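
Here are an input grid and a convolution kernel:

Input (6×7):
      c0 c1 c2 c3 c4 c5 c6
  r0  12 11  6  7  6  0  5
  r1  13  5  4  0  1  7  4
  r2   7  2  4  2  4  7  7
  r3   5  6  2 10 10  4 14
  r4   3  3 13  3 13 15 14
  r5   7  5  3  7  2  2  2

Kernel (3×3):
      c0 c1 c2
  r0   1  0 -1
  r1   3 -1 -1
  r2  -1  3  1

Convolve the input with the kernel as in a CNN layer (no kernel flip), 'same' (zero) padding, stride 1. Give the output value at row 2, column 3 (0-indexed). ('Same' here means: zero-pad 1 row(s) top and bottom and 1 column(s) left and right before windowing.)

47

The receptive field on the zero-padded input at this output position is [4 0 1 / 4 2 4 / 2 10 10]. Elementwise product with the kernel and sum: 4·1 + 1·-1 + 4·3 + 2·-1 + 4·-1 + 2·-1 + 10·3 + 10·1.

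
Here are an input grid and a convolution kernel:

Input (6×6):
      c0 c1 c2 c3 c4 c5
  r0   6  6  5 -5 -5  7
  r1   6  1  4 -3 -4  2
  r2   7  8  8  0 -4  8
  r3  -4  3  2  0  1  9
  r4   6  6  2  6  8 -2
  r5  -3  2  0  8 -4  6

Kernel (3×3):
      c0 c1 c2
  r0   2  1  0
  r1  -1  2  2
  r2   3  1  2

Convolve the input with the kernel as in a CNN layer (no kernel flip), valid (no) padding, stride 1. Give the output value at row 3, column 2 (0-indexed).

30

The receptive field on the input at this output position is [2 0 1 / 2 6 8 / 0 8 -4]. Elementwise product with the kernel and sum: 2·2 + 0·1 + 2·-1 + 6·2 + 8·2 + 0·3 + 8·1 + -4·2.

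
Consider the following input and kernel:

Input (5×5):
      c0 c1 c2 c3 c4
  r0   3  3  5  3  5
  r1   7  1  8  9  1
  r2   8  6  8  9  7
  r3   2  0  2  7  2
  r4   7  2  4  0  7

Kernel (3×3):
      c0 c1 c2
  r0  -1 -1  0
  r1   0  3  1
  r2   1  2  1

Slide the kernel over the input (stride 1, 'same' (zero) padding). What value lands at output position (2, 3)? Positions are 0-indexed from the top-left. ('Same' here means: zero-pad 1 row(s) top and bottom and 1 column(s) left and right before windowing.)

The receptive field on the zero-padded input at this output position is [8 9 1 / 8 9 7 / 2 7 2]. Elementwise product with the kernel and sum: 8·-1 + 9·-1 + 9·3 + 7·1 + 2·1 + 7·2 + 2·1.

35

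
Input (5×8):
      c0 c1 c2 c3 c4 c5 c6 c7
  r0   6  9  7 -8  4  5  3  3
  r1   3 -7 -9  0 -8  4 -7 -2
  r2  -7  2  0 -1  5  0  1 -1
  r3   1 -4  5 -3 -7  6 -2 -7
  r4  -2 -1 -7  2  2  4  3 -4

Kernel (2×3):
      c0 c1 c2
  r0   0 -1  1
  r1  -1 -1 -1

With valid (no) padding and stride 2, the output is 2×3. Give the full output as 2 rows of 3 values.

Output[0,0]: The receptive field on the input at this output position is [6 9 7 / 3 -7 -9]. Elementwise product with the kernel and sum: 9·-1 + 7·1 + 3·-1 + -7·-1 + -9·-1.
Output[0,1]: The receptive field on the input at this output position is [7 -8 4 / -9 0 -8]. Elementwise product with the kernel and sum: -8·-1 + 4·1 + -9·-1 + 0·-1 + -8·-1.

11 29 9
-4 11 4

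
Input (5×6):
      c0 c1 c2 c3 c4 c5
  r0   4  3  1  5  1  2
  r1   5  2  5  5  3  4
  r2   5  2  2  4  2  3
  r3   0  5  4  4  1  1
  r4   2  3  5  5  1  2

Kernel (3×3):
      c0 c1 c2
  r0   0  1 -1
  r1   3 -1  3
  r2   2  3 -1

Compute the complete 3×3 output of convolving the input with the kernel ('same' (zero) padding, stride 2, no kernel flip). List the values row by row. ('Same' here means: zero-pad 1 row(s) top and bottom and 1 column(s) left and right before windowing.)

Output[0,0]: The receptive field on the zero-padded input at this output position is [0 0 0 / 0 4 3 / 0 5 2]. Elementwise product with the kernel and sum: 0·1 + 0·-1 + 0·3 + 4·-1 + 3·3 + 0·2 + 5·3 + 2·-1.

18 37 35
-1 34 28
2 19 20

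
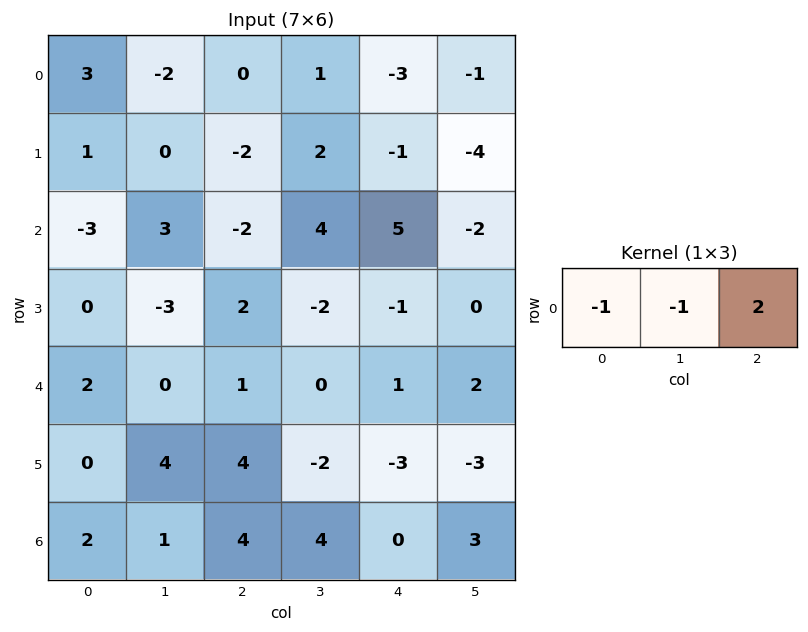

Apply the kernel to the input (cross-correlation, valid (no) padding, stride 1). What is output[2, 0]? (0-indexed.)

The receptive field on the input at this output position is [-3 3 -2]. Elementwise product with the kernel and sum: -3·-1 + 3·-1 + -2·2.

-4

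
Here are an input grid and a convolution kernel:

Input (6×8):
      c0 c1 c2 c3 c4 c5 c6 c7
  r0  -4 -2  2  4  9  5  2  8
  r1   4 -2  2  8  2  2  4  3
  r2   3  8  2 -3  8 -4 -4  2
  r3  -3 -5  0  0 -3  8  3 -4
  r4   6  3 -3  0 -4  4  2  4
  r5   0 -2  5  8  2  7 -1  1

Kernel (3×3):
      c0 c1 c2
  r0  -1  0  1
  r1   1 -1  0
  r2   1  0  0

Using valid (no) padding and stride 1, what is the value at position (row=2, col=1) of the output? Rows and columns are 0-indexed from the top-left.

-13

The receptive field on the input at this output position is [8 2 -3 / -5 0 0 / 3 -3 0]. Elementwise product with the kernel and sum: 8·-1 + -3·1 + -5·1 + 0·-1 + 3·1.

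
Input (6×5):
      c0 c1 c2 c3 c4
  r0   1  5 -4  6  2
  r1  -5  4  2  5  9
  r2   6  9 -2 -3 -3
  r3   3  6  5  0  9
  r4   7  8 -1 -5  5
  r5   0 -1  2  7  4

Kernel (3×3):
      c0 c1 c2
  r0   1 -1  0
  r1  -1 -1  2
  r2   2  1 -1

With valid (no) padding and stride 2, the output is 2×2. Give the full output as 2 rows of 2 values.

24 -3
21 2

Output[0,0]: The receptive field on the input at this output position is [1 5 -4 / -5 4 2 / 6 9 -2]. Elementwise product with the kernel and sum: 1·1 + 5·-1 + -5·-1 + 4·-1 + 2·2 + 6·2 + 9·1 + -2·-1.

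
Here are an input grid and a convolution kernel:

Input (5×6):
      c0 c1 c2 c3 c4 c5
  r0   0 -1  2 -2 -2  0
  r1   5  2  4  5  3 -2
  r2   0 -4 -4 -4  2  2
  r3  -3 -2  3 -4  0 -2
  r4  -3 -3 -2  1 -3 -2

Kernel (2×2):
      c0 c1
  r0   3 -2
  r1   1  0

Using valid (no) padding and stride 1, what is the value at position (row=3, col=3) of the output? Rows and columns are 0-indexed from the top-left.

-11

The receptive field on the input at this output position is [-4 0 / 1 -3]. Elementwise product with the kernel and sum: -4·3 + 0·-2 + 1·1.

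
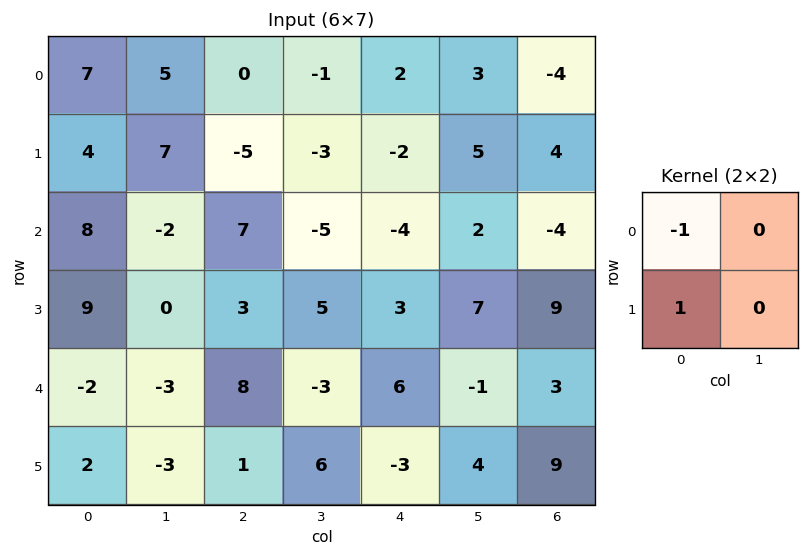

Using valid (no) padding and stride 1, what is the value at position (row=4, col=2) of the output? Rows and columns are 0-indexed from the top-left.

-7

The receptive field on the input at this output position is [8 -3 / 1 6]. Elementwise product with the kernel and sum: 8·-1 + 1·1.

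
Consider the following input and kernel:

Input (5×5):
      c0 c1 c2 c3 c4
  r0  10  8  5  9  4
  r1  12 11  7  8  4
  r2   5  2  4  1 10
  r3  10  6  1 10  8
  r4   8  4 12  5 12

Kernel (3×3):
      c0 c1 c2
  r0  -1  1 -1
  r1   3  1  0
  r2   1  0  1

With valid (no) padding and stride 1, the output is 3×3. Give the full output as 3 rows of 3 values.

49 31 43
20 14 19
49 29 24

Output[0,0]: The receptive field on the input at this output position is [10 8 5 / 12 11 7 / 5 2 4]. Elementwise product with the kernel and sum: 10·-1 + 8·1 + 5·-1 + 12·3 + 11·1 + 5·1 + 4·1.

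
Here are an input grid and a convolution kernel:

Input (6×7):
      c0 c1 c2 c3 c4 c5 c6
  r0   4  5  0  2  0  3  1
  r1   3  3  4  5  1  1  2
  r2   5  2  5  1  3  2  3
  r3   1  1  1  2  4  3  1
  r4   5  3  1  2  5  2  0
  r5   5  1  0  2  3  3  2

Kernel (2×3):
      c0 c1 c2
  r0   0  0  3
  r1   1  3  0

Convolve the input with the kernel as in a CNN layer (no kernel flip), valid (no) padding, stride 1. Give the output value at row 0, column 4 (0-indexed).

The receptive field on the input at this output position is [0 3 1 / 1 1 2]. Elementwise product with the kernel and sum: 1·3 + 1·1 + 1·3.

7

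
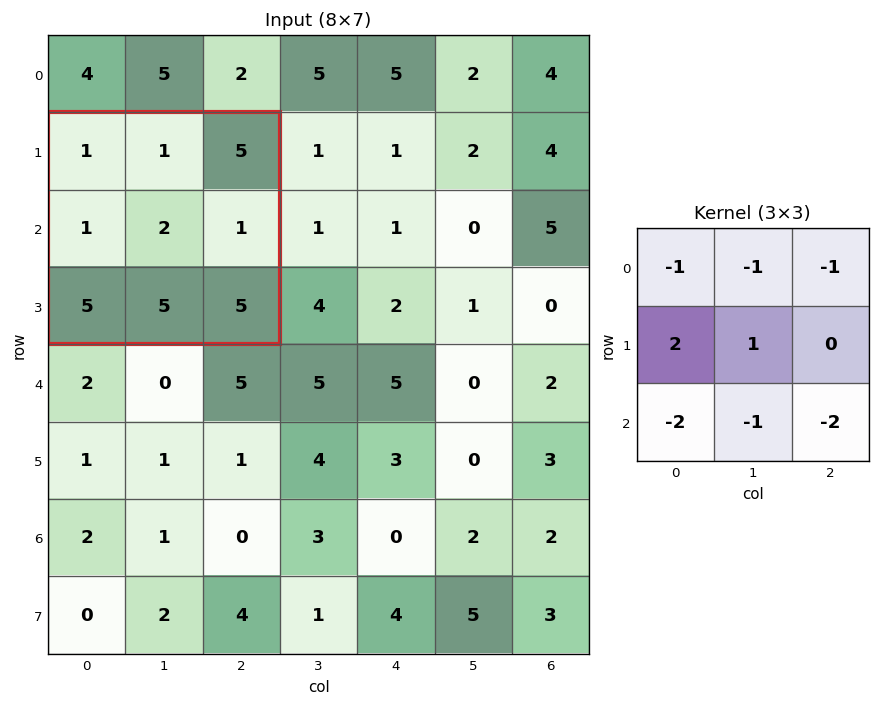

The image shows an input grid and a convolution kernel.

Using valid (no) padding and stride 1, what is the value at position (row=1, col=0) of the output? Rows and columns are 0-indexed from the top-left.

-28

The receptive field on the input at this output position is [1 1 5 / 1 2 1 / 5 5 5]. Elementwise product with the kernel and sum: 1·-1 + 1·-1 + 5·-1 + 1·2 + 2·1 + 5·-2 + 5·-1 + 5·-2.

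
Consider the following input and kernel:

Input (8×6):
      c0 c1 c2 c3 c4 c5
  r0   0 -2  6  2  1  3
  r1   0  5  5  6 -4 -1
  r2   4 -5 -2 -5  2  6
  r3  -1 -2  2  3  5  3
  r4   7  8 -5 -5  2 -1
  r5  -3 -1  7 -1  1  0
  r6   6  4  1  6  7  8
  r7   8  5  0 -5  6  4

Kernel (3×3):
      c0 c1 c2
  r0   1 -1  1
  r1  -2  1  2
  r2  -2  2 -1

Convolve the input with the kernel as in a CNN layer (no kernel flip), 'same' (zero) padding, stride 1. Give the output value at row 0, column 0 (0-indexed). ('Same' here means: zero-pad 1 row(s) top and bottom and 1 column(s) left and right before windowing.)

The receptive field on the zero-padded input at this output position is [0 0 0 / 0 0 -2 / 0 0 5]. Elementwise product with the kernel and sum: 0·1 + 0·-1 + 0·1 + 0·-2 + 0·1 + -2·2 + 0·-2 + 0·2 + 5·-1.

-9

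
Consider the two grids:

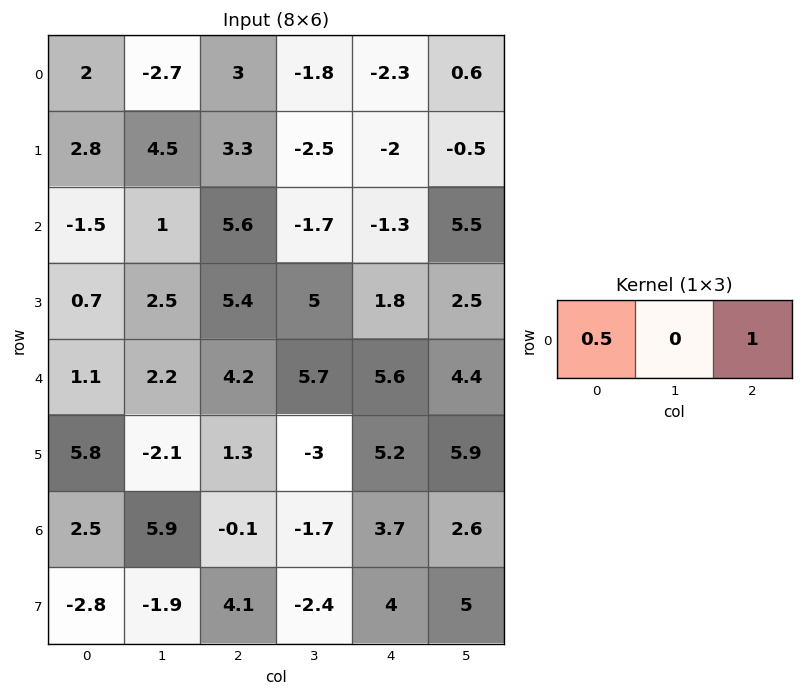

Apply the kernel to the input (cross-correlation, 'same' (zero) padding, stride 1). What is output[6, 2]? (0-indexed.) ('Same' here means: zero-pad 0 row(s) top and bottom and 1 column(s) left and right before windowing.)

The receptive field on the zero-padded input at this output position is [5.9 -0.1 -1.7]. Elementwise product with the kernel and sum: 5.9·0.5 + -1.7·1.

1.25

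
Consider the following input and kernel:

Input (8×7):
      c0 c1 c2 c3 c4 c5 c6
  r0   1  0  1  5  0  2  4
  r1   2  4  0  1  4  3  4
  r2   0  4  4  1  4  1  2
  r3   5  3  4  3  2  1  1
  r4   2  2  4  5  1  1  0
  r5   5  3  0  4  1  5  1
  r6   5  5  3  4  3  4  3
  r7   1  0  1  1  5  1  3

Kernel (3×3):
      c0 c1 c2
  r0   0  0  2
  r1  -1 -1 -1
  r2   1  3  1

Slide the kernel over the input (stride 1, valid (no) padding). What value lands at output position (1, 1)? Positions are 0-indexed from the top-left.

The receptive field on the input at this output position is [4 0 1 / 4 4 1 / 3 4 3]. Elementwise product with the kernel and sum: 1·2 + 4·-1 + 4·-1 + 1·-1 + 3·1 + 4·3 + 3·1.

11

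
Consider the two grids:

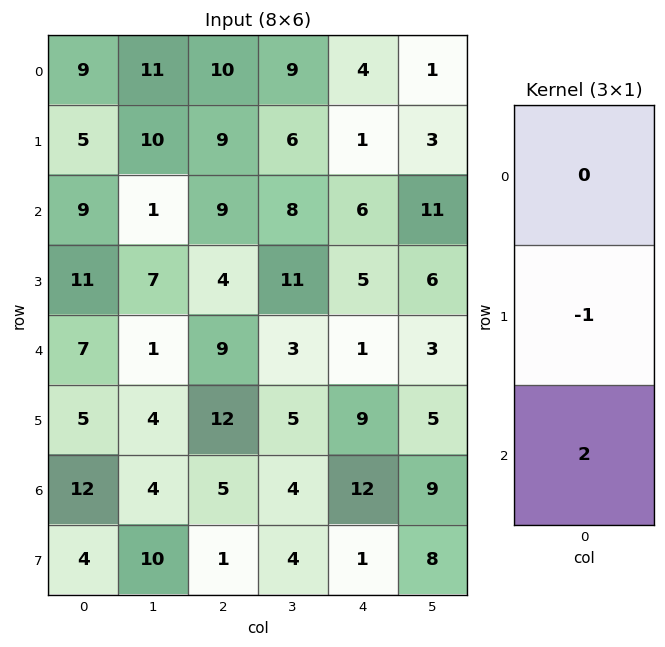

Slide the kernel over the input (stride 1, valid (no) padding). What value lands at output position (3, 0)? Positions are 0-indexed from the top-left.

The receptive field on the input at this output position is [11 / 7 / 5]. Elementwise product with the kernel and sum: 7·-1 + 5·2.

3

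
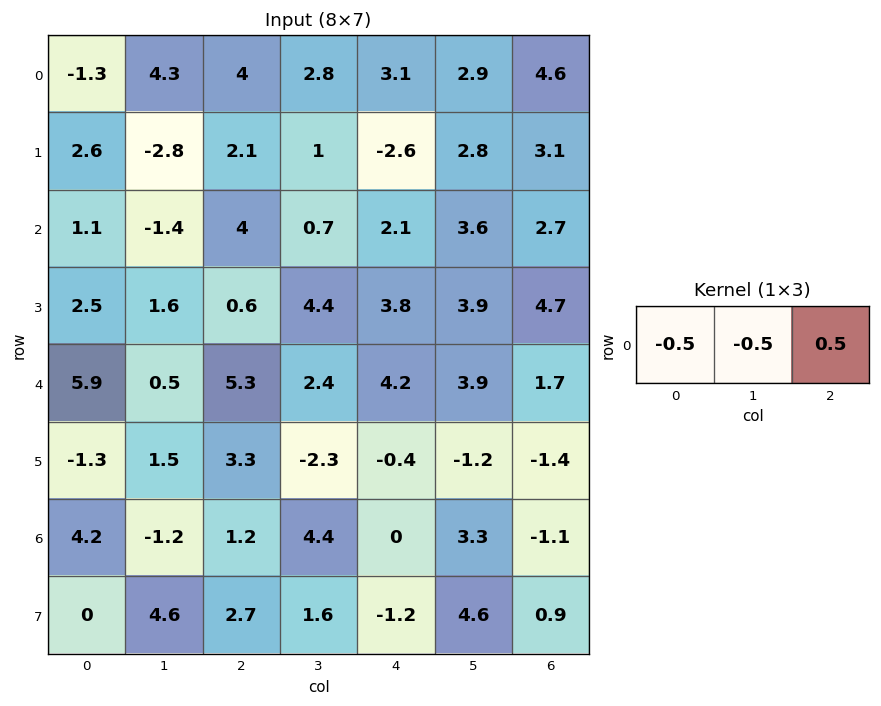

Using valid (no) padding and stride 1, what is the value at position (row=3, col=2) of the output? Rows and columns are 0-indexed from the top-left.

The receptive field on the input at this output position is [0.6 4.4 3.8]. Elementwise product with the kernel and sum: 0.6·-0.5 + 4.4·-0.5 + 3.8·0.5.

-0.6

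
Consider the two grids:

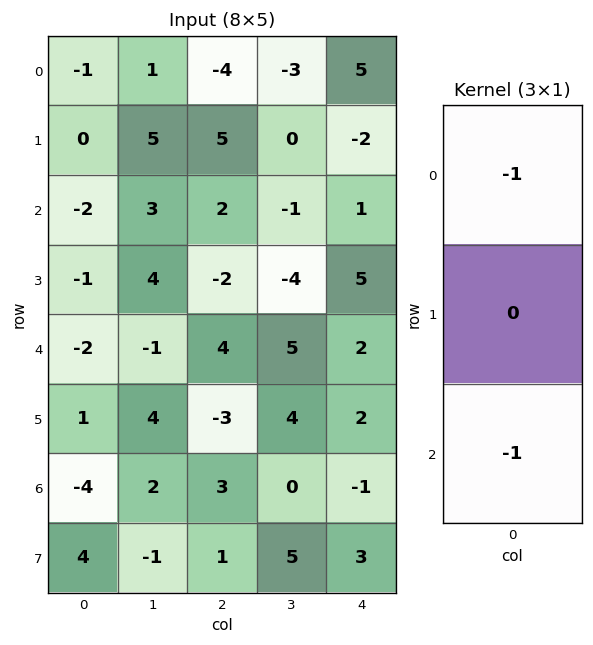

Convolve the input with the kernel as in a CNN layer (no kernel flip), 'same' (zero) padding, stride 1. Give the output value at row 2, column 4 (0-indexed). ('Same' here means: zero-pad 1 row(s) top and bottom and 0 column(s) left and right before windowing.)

-3

The receptive field on the zero-padded input at this output position is [-2 / 1 / 5]. Elementwise product with the kernel and sum: -2·-1 + 5·-1.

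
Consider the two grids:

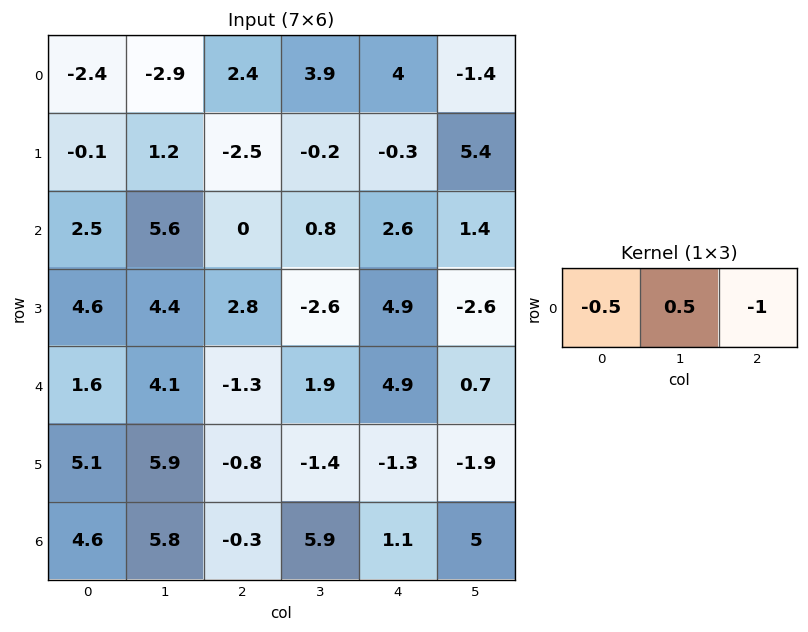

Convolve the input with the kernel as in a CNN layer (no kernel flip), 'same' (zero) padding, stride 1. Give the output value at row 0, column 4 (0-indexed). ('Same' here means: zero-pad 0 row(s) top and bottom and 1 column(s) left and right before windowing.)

The receptive field on the zero-padded input at this output position is [3.9 4 -1.4]. Elementwise product with the kernel and sum: 3.9·-0.5 + 4·0.5 + -1.4·-1.

1.45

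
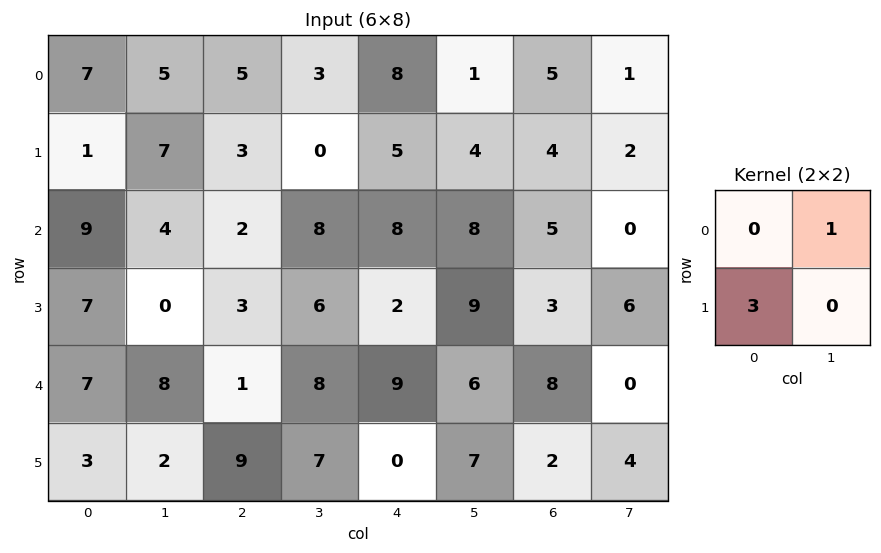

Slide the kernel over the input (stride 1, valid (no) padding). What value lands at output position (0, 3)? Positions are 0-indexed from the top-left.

8

The receptive field on the input at this output position is [3 8 / 0 5]. Elementwise product with the kernel and sum: 8·1 + 0·3.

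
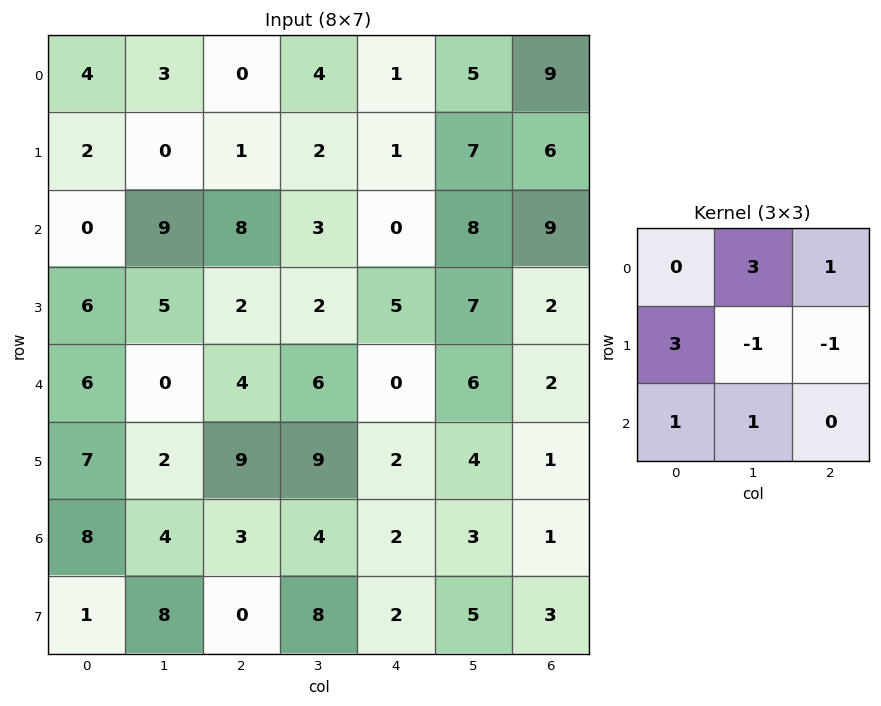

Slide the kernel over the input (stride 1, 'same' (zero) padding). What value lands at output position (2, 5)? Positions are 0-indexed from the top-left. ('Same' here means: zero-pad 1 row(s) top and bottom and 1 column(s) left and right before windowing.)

22

The receptive field on the zero-padded input at this output position is [1 7 6 / 0 8 9 / 5 7 2]. Elementwise product with the kernel and sum: 7·3 + 6·1 + 0·3 + 8·-1 + 9·-1 + 5·1 + 7·1.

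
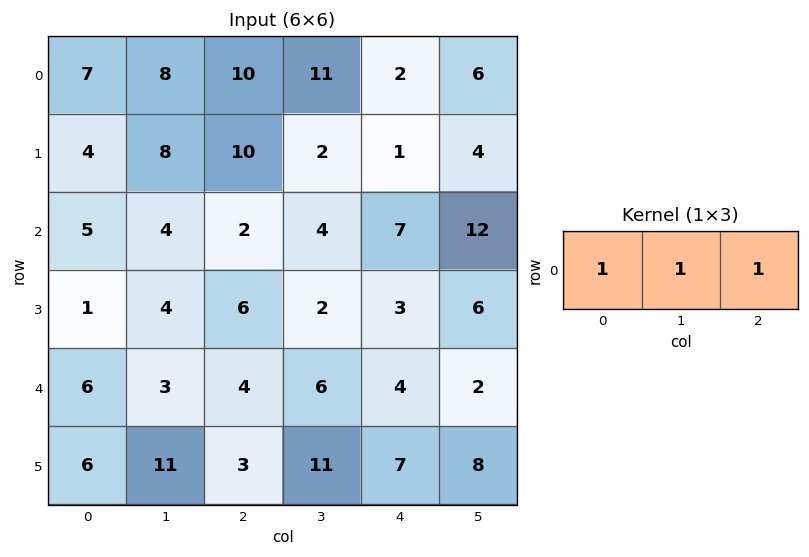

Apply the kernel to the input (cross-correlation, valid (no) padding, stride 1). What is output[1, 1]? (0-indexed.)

The receptive field on the input at this output position is [8 10 2]. Elementwise product with the kernel and sum: 8·1 + 10·1 + 2·1.

20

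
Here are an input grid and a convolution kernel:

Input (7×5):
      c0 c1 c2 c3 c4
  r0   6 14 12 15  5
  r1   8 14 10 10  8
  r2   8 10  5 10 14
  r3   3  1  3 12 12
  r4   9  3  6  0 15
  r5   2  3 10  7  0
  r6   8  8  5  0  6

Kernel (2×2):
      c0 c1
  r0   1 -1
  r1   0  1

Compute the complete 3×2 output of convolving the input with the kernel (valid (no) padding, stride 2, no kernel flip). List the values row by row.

6 7
-1 7
9 13

Output[0,0]: The receptive field on the input at this output position is [6 14 / 8 14]. Elementwise product with the kernel and sum: 6·1 + 14·-1 + 14·1.
Output[0,1]: The receptive field on the input at this output position is [12 15 / 10 10]. Elementwise product with the kernel and sum: 12·1 + 15·-1 + 10·1.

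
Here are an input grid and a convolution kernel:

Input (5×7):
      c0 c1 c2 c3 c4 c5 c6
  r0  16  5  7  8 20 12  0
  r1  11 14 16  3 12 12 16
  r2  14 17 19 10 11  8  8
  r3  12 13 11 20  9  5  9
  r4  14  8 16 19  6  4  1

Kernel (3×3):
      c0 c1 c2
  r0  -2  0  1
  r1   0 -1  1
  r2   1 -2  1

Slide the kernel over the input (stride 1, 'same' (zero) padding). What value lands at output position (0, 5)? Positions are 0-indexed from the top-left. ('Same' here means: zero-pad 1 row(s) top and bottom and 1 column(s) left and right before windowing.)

-8

The receptive field on the zero-padded input at this output position is [0 0 0 / 20 12 0 / 12 12 16]. Elementwise product with the kernel and sum: 0·-2 + 0·1 + 12·-1 + 0·1 + 12·1 + 12·-2 + 16·1.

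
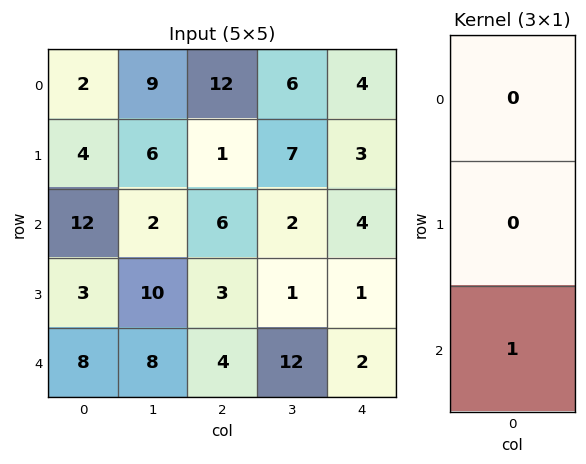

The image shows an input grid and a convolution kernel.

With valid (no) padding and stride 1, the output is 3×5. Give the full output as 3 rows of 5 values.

12 2 6 2 4
3 10 3 1 1
8 8 4 12 2

Output[0,0]: The receptive field on the input at this output position is [2 / 4 / 12]. Elementwise product with the kernel and sum: 12·1.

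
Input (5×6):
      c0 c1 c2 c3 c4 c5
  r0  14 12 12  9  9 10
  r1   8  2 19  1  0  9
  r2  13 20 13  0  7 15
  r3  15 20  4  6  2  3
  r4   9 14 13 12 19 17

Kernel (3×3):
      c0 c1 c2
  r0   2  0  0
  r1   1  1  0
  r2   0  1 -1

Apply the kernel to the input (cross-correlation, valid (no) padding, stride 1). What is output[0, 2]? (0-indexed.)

The receptive field on the input at this output position is [12 9 9 / 19 1 0 / 13 0 7]. Elementwise product with the kernel and sum: 12·2 + 19·1 + 1·1 + 0·1 + 7·-1.

37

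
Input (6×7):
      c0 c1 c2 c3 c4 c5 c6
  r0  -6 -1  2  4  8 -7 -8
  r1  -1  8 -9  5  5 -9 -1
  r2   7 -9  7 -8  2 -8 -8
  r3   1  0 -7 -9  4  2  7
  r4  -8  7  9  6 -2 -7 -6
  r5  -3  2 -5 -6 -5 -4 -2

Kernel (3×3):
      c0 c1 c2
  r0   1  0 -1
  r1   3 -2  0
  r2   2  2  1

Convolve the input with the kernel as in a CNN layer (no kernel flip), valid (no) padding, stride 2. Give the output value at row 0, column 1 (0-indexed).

-43

The receptive field on the input at this output position is [2 4 8 / -9 5 5 / 7 -8 2]. Elementwise product with the kernel and sum: 2·1 + 8·-1 + -9·3 + 5·-2 + 7·2 + -8·2 + 2·1.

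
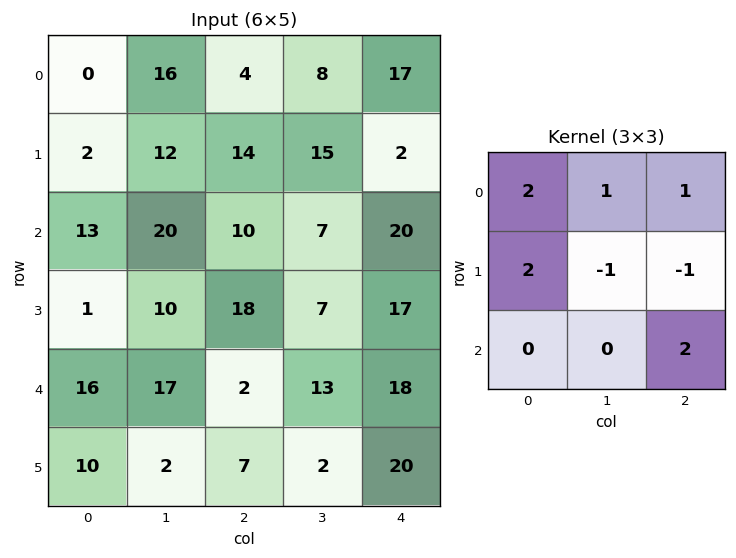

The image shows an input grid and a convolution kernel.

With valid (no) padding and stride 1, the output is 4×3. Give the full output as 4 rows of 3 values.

Output[0,0]: The receptive field on the input at this output position is [0 16 4 / 2 12 14 / 13 20 10]. Elementwise product with the kernel and sum: 0·2 + 16·1 + 4·1 + 2·2 + 12·-1 + 14·-1 + 10·2.

18 53 84
62 90 72
34 78 95
57 68 73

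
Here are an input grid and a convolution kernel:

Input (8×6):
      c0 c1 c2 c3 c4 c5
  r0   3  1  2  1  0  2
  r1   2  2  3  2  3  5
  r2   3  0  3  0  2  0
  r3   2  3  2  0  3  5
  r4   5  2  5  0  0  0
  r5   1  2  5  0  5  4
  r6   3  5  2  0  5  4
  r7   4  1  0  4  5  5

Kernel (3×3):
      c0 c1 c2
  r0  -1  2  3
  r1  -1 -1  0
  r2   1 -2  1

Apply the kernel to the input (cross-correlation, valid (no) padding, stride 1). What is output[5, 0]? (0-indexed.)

12

The receptive field on the input at this output position is [1 2 5 / 3 5 2 / 4 1 0]. Elementwise product with the kernel and sum: 1·-1 + 2·2 + 5·3 + 3·-1 + 5·-1 + 4·1 + 1·-2 + 0·1.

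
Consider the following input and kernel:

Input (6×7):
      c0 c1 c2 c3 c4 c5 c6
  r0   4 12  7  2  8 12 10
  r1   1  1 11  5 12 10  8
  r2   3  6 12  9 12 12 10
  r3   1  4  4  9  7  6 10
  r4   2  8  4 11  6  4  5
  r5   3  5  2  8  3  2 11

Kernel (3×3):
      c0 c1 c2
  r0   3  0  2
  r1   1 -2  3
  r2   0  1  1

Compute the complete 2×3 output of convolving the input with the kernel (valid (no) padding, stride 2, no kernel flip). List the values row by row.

76 95 82
50 84 90

Output[0,0]: The receptive field on the input at this output position is [4 12 7 / 1 1 11 / 3 6 12]. Elementwise product with the kernel and sum: 4·3 + 7·2 + 1·1 + 1·-2 + 11·3 + 6·1 + 12·1.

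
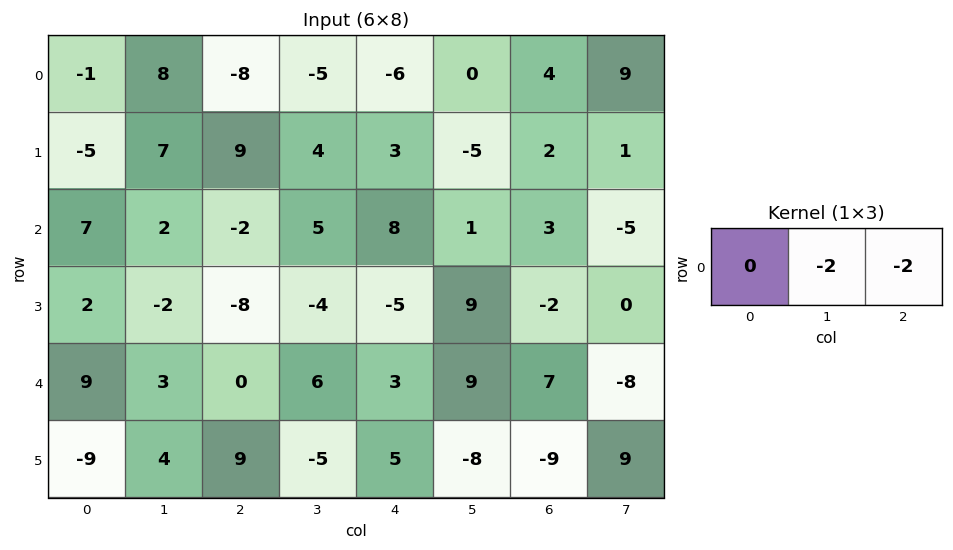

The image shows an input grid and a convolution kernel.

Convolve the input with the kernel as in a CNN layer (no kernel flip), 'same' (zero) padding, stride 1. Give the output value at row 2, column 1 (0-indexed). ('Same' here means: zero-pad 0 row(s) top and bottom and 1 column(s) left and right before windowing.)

0

The receptive field on the zero-padded input at this output position is [7 2 -2]. Elementwise product with the kernel and sum: 2·-2 + -2·-2.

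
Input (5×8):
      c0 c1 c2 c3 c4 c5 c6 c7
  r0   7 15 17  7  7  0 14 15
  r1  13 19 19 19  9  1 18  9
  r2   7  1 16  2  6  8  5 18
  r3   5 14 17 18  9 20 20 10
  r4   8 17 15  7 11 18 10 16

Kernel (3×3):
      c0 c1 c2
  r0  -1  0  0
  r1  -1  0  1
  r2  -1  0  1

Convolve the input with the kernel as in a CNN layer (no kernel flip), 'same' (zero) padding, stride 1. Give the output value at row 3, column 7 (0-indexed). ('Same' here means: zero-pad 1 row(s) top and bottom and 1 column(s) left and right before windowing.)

-35

The receptive field on the zero-padded input at this output position is [5 18 0 / 20 10 0 / 10 16 0]. Elementwise product with the kernel and sum: 5·-1 + 20·-1 + 0·1 + 10·-1 + 0·1.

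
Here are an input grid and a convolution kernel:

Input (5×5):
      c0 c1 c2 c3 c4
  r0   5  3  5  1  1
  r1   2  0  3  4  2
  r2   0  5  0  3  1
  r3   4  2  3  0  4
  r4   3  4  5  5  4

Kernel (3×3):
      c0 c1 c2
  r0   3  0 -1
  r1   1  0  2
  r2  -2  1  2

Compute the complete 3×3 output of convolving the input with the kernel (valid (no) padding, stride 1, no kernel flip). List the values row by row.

23 12 26
3 6 11
18 21 13

Output[0,0]: The receptive field on the input at this output position is [5 3 5 / 2 0 3 / 0 5 0]. Elementwise product with the kernel and sum: 5·3 + 5·-1 + 2·1 + 3·2 + 0·-2 + 5·1 + 0·2.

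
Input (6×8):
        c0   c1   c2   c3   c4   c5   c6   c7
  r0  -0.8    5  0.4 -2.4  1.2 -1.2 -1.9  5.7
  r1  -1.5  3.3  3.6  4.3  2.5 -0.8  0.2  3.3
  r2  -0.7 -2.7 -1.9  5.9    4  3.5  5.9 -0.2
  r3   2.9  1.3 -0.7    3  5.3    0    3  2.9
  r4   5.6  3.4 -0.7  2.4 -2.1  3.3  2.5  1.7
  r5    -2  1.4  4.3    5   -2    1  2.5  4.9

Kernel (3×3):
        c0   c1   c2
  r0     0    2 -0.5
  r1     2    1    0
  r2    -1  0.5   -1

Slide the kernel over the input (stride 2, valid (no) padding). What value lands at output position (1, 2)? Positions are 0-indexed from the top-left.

15.9

The receptive field on the input at this output position is [4 3.5 5.9 / 5.3 0 3 / -2.1 3.3 2.5]. Elementwise product with the kernel and sum: 3.5·2 + 5.9·-0.5 + 5.3·2 + 0·1 + -2.1·-1 + 3.3·0.5 + 2.5·-1.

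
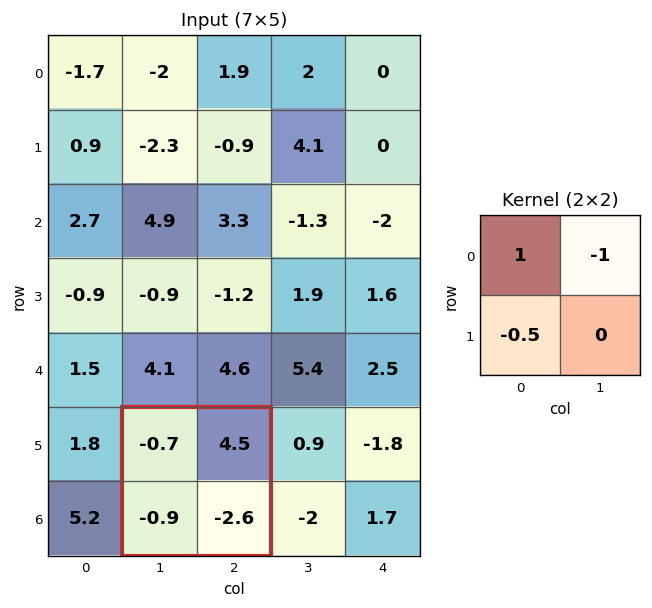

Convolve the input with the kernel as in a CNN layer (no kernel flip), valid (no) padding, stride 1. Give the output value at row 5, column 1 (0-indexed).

The receptive field on the input at this output position is [-0.7 4.5 / -0.9 -2.6]. Elementwise product with the kernel and sum: -0.7·1 + 4.5·-1 + -0.9·-0.5.

-4.75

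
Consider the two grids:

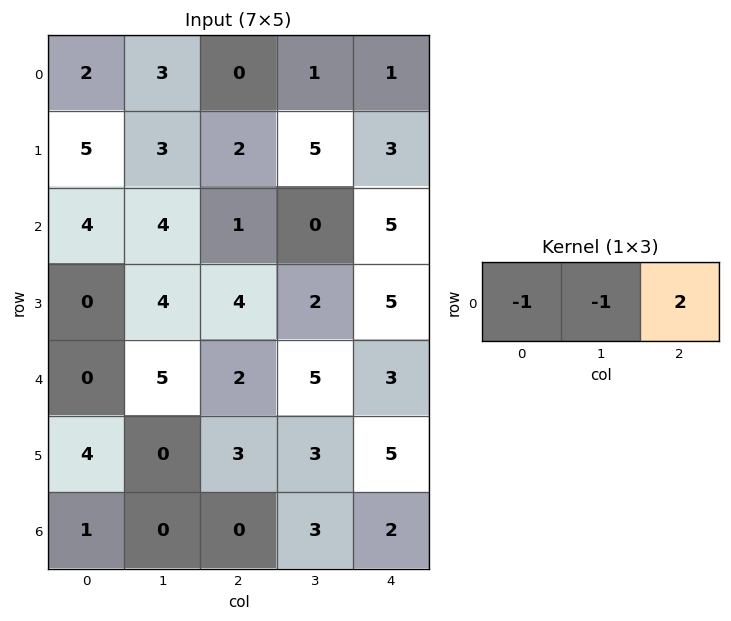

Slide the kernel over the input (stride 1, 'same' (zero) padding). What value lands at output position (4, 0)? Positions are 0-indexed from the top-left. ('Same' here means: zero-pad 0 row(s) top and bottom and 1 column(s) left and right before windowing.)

10

The receptive field on the zero-padded input at this output position is [0 0 5]. Elementwise product with the kernel and sum: 0·-1 + 0·-1 + 5·2.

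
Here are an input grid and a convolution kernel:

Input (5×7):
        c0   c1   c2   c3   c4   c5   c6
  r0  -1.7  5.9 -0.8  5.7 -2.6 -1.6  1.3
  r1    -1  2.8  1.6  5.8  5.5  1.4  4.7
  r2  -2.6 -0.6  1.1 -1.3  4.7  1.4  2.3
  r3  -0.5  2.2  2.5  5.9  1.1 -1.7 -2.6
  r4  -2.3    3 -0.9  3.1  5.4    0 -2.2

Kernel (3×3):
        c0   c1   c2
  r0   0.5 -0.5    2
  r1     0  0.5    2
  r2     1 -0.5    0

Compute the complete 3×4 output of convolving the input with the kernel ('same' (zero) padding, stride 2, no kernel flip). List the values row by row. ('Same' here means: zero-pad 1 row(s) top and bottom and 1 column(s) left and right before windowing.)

11.45 13 -1.45 -0.3
3.85 11.1 13.45 -0.9
9.5 17.4 1.7 -0.65

Output[0,0]: The receptive field on the zero-padded input at this output position is [0 0 0 / 0 -1.7 5.9 / 0 -1 2.8]. Elementwise product with the kernel and sum: 0·0.5 + 0·-0.5 + 0·2 + -1.7·0.5 + 5.9·2 + 0·1 + -1·-0.5.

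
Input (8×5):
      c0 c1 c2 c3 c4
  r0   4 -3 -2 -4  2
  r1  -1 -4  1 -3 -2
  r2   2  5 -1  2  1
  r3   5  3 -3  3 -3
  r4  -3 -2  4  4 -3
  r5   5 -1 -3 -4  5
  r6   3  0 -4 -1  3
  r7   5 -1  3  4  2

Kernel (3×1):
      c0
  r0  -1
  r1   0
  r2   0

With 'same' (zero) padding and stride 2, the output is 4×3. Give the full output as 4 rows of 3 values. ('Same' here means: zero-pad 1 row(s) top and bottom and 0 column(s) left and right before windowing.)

0 0 0
1 -1 2
-5 3 3
-5 3 -5

Output[0,0]: The receptive field on the zero-padded input at this output position is [0 / 4 / -1]. Elementwise product with the kernel and sum: 0·-1.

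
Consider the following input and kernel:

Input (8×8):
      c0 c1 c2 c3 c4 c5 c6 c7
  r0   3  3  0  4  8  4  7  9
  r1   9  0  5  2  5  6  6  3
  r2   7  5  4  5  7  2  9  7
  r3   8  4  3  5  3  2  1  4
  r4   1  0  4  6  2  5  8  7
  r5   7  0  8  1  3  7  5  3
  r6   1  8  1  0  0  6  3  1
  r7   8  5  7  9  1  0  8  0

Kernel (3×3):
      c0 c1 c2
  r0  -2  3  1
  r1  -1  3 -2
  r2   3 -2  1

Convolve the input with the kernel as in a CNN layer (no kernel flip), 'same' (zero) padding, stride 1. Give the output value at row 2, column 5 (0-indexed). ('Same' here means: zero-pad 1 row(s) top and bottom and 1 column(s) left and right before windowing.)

The receptive field on the zero-padded input at this output position is [5 6 6 / 7 2 9 / 3 2 1]. Elementwise product with the kernel and sum: 5·-2 + 6·3 + 6·1 + 7·-1 + 2·3 + 9·-2 + 3·3 + 2·-2 + 1·1.

1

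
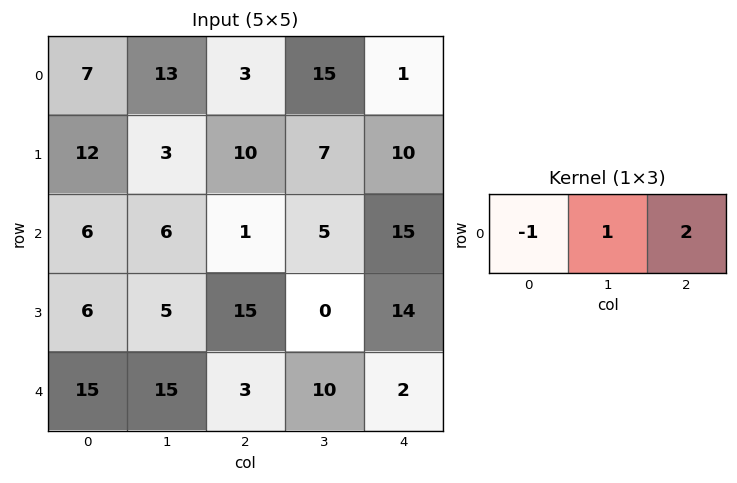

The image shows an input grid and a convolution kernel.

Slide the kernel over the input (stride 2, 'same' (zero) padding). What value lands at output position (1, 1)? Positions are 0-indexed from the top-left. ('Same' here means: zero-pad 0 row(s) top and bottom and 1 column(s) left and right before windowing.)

The receptive field on the zero-padded input at this output position is [6 1 5]. Elementwise product with the kernel and sum: 6·-1 + 1·1 + 5·2.

5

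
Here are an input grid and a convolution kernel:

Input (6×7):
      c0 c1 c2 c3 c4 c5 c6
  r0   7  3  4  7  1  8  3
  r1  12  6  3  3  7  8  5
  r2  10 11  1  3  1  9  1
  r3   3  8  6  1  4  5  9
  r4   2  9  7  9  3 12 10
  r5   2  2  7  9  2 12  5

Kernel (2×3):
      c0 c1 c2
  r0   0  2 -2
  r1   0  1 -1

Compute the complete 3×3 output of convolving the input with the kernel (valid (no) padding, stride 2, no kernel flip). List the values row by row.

Output[0,0]: The receptive field on the input at this output position is [7 3 4 / 12 6 3]. Elementwise product with the kernel and sum: 3·2 + 4·-2 + 6·1 + 3·-1.
Output[0,1]: The receptive field on the input at this output position is [4 7 1 / 3 3 7]. Elementwise product with the kernel and sum: 7·2 + 1·-2 + 3·1 + 7·-1.

1 8 13
22 1 12
-1 19 11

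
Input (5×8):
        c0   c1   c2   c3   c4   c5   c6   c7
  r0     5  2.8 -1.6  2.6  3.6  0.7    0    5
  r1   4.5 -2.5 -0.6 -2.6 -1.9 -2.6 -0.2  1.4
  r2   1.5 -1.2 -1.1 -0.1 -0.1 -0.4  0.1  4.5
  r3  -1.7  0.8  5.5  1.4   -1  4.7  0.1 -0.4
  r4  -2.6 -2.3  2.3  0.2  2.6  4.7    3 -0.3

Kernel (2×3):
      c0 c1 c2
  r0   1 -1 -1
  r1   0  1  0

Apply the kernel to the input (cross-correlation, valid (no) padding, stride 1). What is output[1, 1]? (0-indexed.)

The receptive field on the input at this output position is [-2.5 -0.6 -2.6 / -1.2 -1.1 -0.1]. Elementwise product with the kernel and sum: -2.5·1 + -0.6·-1 + -2.6·-1 + -1.1·1.

-0.4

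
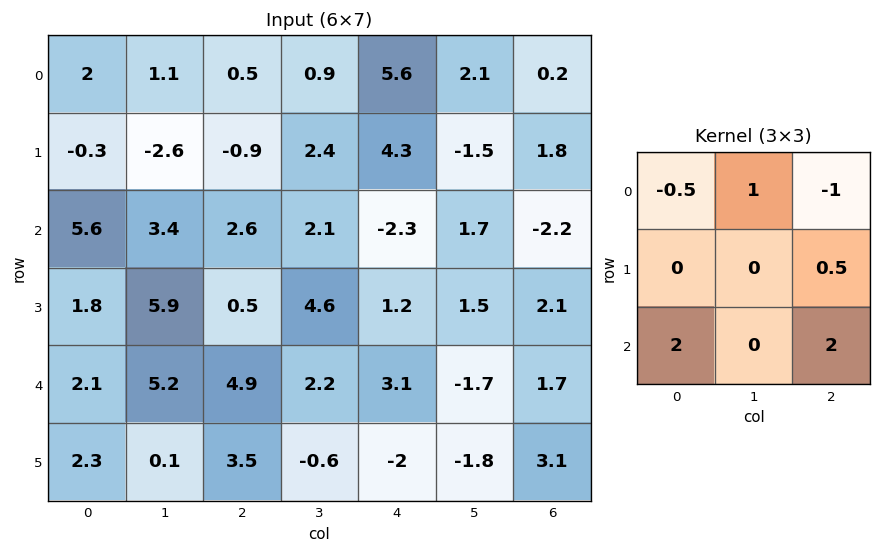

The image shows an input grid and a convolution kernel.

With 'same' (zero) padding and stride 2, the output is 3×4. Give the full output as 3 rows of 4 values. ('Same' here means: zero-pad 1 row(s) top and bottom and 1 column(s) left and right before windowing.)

Output[0,0]: The receptive field on the zero-padded input at this output position is [0 0 0 / 0 2 1.1 / 0 -0.3 -2.6]. Elementwise product with the kernel and sum: 0·-0.5 + 0·1 + 0·-1 + 1.1·0.5 + 0·2 + -2.6·2.

-4.65 0.05 2.85 -3
15.8 20.05 17.65 5.55
-1.3 -6.95 -8.25 -2.25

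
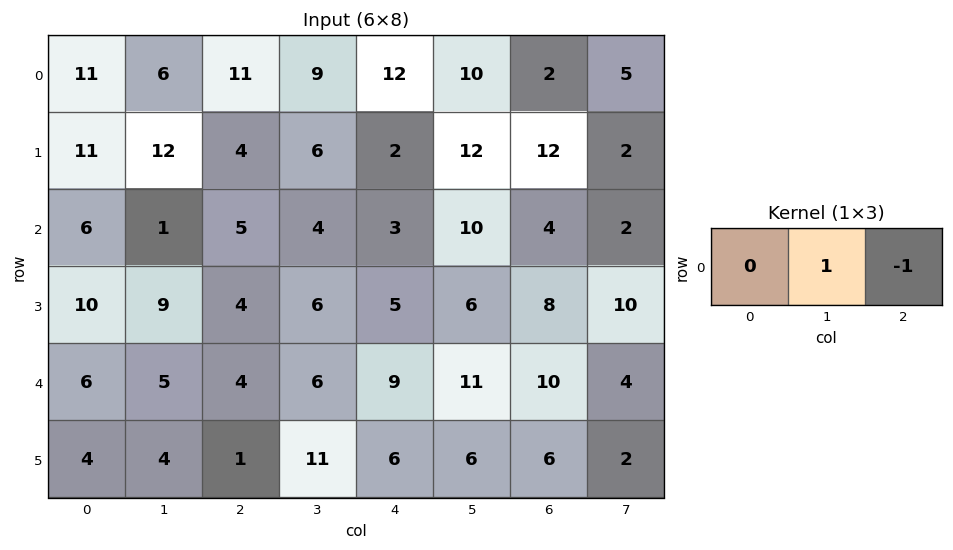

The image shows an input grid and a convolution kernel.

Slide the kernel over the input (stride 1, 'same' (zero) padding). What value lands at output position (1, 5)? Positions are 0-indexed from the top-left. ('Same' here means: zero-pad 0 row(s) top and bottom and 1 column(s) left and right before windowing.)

0

The receptive field on the zero-padded input at this output position is [2 12 12]. Elementwise product with the kernel and sum: 12·1 + 12·-1.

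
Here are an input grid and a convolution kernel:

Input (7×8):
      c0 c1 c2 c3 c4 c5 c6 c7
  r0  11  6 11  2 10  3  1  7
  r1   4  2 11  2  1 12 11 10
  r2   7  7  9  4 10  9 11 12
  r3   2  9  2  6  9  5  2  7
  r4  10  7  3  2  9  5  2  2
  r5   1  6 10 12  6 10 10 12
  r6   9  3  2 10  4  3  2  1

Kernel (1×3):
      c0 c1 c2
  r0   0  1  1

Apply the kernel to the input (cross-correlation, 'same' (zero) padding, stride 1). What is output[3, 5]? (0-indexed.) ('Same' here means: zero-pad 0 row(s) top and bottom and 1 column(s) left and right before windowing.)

7

The receptive field on the zero-padded input at this output position is [9 5 2]. Elementwise product with the kernel and sum: 5·1 + 2·1.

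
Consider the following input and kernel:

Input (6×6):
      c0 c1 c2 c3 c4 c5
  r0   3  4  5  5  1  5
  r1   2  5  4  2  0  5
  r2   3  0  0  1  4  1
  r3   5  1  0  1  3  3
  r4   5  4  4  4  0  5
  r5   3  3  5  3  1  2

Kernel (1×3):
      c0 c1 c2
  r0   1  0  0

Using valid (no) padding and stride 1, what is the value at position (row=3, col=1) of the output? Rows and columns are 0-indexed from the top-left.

The receptive field on the input at this output position is [1 0 1]. Elementwise product with the kernel and sum: 1·1.

1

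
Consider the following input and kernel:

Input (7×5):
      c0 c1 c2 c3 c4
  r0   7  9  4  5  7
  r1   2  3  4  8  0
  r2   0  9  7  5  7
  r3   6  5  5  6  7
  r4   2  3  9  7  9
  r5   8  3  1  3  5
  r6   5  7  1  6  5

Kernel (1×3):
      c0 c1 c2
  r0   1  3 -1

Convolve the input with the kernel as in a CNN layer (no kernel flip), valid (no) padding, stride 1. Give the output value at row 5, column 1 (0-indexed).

The receptive field on the input at this output position is [3 1 3]. Elementwise product with the kernel and sum: 3·1 + 1·3 + 3·-1.

3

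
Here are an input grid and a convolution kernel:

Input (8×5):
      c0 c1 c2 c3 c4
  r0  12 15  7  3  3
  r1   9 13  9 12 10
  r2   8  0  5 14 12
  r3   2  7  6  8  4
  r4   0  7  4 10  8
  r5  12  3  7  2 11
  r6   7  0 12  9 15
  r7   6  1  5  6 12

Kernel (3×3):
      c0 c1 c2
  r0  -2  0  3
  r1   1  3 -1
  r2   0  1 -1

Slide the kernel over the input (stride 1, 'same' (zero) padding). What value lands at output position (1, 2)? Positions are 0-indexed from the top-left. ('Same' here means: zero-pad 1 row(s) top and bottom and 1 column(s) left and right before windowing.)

The receptive field on the zero-padded input at this output position is [15 7 3 / 13 9 12 / 0 5 14]. Elementwise product with the kernel and sum: 15·-2 + 3·3 + 13·1 + 9·3 + 12·-1 + 5·1 + 14·-1.

-2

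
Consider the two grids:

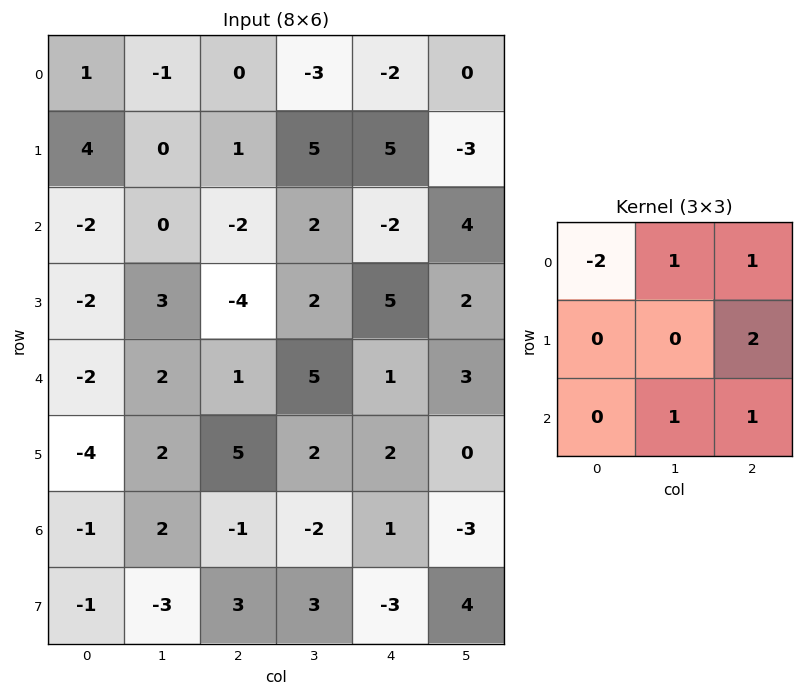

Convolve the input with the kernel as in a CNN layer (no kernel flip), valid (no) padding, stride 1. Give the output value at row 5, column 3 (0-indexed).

-7

The receptive field on the input at this output position is [2 2 0 / -2 1 -3 / 3 -3 4]. Elementwise product with the kernel and sum: 2·-2 + 2·1 + 0·1 + -3·2 + -3·1 + 4·1.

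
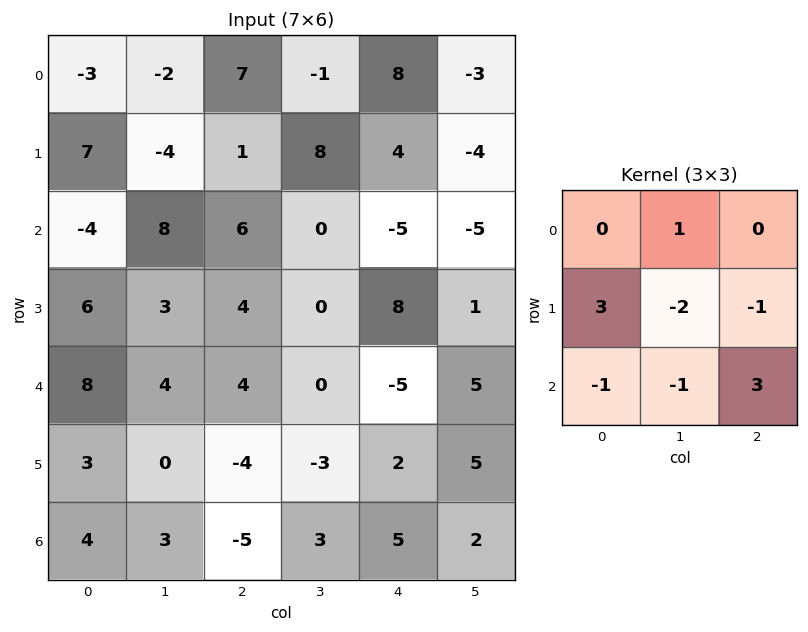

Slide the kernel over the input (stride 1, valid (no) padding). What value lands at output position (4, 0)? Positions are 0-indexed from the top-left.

-5

The receptive field on the input at this output position is [8 4 4 / 3 0 -4 / 4 3 -5]. Elementwise product with the kernel and sum: 4·1 + 3·3 + 0·-2 + -4·-1 + 4·-1 + 3·-1 + -5·3.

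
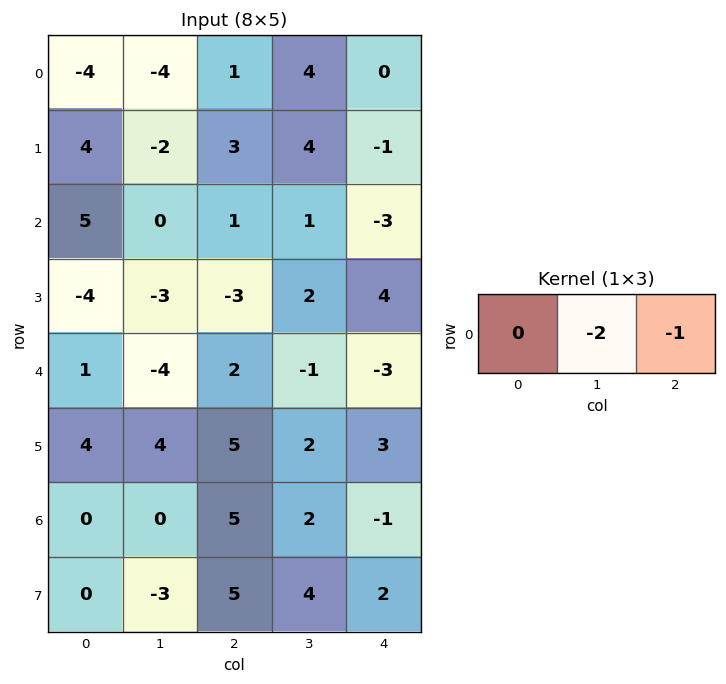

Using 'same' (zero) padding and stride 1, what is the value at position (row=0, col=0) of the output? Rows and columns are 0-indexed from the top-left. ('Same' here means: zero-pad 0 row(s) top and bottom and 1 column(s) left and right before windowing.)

12

The receptive field on the zero-padded input at this output position is [0 -4 -4]. Elementwise product with the kernel and sum: -4·-2 + -4·-1.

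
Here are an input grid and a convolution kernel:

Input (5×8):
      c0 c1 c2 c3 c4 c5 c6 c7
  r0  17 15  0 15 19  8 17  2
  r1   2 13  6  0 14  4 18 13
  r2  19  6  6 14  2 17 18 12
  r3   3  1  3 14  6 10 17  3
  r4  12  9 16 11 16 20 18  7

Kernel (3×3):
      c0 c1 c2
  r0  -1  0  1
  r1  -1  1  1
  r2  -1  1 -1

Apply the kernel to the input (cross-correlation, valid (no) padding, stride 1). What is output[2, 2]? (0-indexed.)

The receptive field on the input at this output position is [6 14 2 / 3 14 6 / 16 11 16]. Elementwise product with the kernel and sum: 6·-1 + 2·1 + 3·-1 + 14·1 + 6·1 + 16·-1 + 11·1 + 16·-1.

-8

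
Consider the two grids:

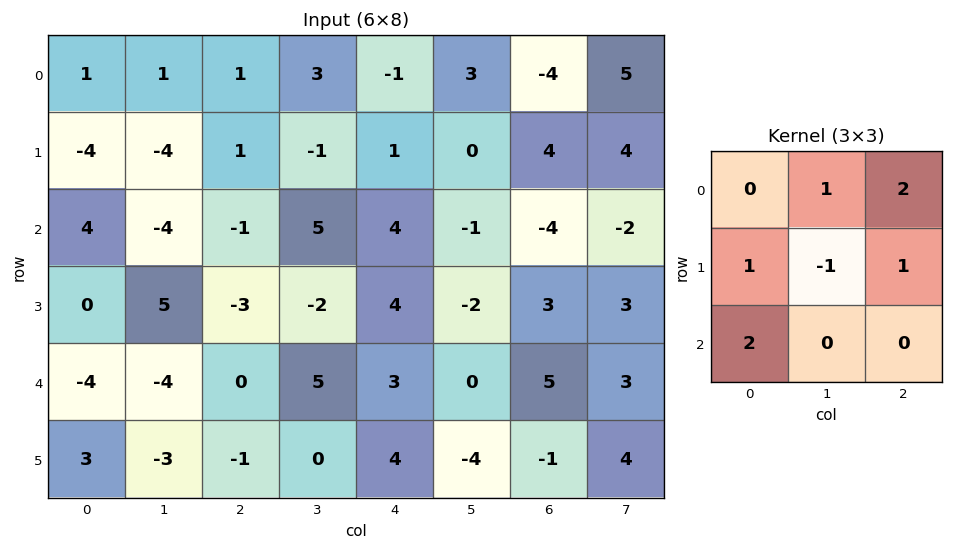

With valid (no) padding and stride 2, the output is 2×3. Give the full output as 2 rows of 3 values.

Output[0,0]: The receptive field on the input at this output position is [1 1 1 / -4 -4 1 / 4 -4 -1]. Elementwise product with the kernel and sum: 1·1 + 1·2 + -4·1 + -4·-1 + 1·1 + 4·2.

12 2 8
-22 16 6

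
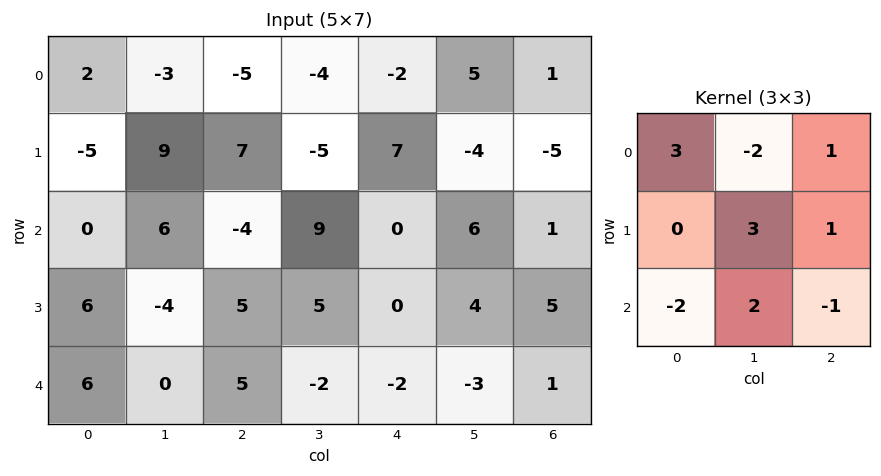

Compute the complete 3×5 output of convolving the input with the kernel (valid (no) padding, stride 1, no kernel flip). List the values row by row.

57 -16 9 -10 -21
-37 18 65 -41 46
-40 67 -27 40 3

Output[0,0]: The receptive field on the input at this output position is [2 -3 -5 / -5 9 7 / 0 6 -4]. Elementwise product with the kernel and sum: 2·3 + -3·-2 + -5·1 + 9·3 + 7·1 + 0·-2 + 6·2 + -4·-1.
Output[0,1]: The receptive field on the input at this output position is [-3 -5 -4 / 9 7 -5 / 6 -4 9]. Elementwise product with the kernel and sum: -3·3 + -5·-2 + -4·1 + 7·3 + -5·1 + 6·-2 + -4·2 + 9·-1.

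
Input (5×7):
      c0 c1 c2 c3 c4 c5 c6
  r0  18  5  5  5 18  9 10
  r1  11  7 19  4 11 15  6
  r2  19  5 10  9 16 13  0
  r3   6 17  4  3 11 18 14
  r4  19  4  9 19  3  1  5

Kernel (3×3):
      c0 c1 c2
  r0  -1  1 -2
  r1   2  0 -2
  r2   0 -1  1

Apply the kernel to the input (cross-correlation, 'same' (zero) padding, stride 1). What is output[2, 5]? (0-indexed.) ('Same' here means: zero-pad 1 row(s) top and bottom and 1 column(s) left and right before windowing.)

The receptive field on the zero-padded input at this output position is [11 15 6 / 16 13 0 / 11 18 14]. Elementwise product with the kernel and sum: 11·-1 + 15·1 + 6·-2 + 16·2 + 0·-2 + 18·-1 + 14·1.

20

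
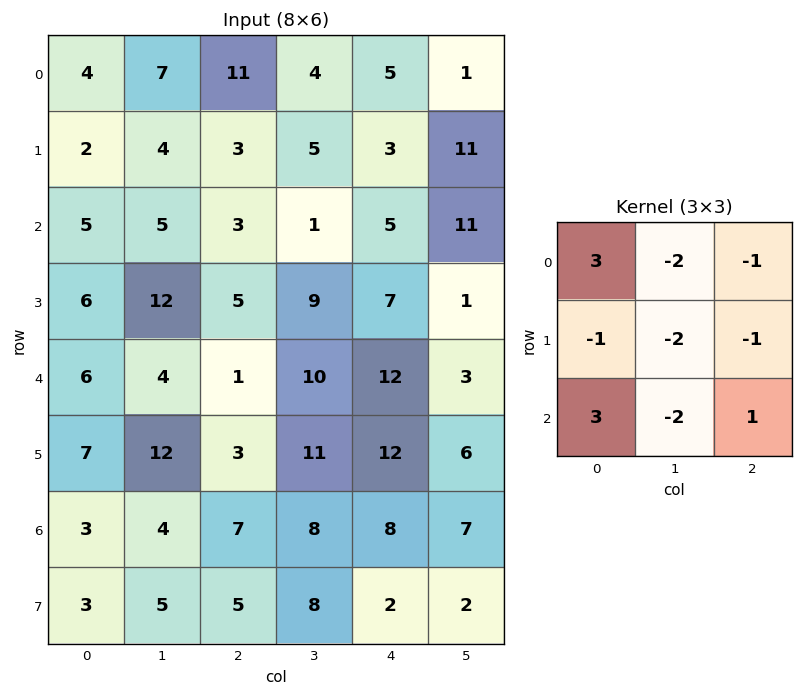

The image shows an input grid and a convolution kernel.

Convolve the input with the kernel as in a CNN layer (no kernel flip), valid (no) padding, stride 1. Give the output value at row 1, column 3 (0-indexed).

The receptive field on the input at this output position is [5 3 11 / 1 5 11 / 9 7 1]. Elementwise product with the kernel and sum: 5·3 + 3·-2 + 11·-1 + 1·-1 + 5·-2 + 11·-1 + 9·3 + 7·-2 + 1·1.

-10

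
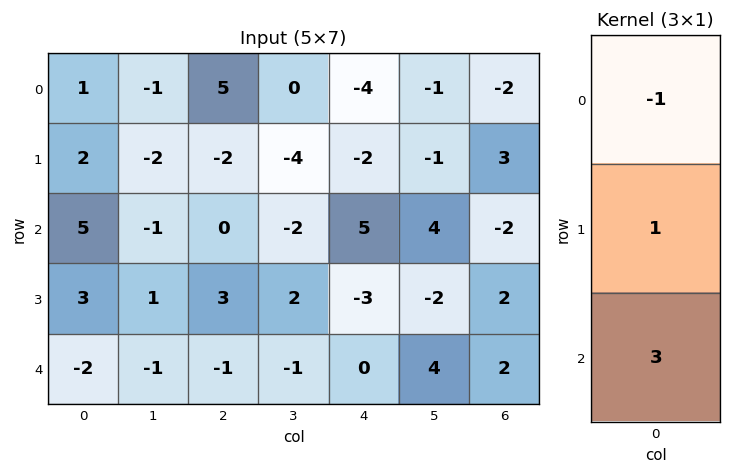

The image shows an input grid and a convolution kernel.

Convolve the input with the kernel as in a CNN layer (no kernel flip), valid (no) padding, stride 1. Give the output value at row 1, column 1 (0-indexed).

The receptive field on the input at this output position is [-2 / -1 / 1]. Elementwise product with the kernel and sum: -2·-1 + -1·1 + 1·3.

4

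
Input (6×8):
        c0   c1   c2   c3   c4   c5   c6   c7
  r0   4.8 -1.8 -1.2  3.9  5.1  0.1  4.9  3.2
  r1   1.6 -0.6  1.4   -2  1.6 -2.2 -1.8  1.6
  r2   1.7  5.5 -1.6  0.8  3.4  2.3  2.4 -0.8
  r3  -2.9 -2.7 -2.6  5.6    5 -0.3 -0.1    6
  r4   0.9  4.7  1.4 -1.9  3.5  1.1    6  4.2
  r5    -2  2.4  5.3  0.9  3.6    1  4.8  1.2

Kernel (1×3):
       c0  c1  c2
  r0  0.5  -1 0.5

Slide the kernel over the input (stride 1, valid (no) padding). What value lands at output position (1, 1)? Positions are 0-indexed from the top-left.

-2.7

The receptive field on the input at this output position is [-0.6 1.4 -2]. Elementwise product with the kernel and sum: -0.6·0.5 + 1.4·-1 + -2·0.5.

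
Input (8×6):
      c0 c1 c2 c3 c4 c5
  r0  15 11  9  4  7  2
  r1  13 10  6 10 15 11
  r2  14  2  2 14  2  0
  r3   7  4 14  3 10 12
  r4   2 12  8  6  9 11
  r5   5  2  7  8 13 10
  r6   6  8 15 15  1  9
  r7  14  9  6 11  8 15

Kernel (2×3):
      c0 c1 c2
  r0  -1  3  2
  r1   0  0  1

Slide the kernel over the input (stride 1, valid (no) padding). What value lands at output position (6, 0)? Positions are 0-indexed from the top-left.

54

The receptive field on the input at this output position is [6 8 15 / 14 9 6]. Elementwise product with the kernel and sum: 6·-1 + 8·3 + 15·2 + 6·1.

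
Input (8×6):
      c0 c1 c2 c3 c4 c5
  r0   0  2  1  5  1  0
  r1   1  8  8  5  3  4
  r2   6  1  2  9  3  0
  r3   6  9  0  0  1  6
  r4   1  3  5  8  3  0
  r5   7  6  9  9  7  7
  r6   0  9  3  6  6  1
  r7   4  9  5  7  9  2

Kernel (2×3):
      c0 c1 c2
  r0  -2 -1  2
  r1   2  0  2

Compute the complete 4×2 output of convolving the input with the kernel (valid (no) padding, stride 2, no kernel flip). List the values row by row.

Output[0,0]: The receptive field on the input at this output position is [0 2 1 / 1 8 8]. Elementwise product with the kernel and sum: 0·-2 + 2·-1 + 1·2 + 1·2 + 8·2.
Output[0,1]: The receptive field on the input at this output position is [1 5 1 / 8 5 3]. Elementwise product with the kernel and sum: 1·-2 + 5·-1 + 1·2 + 8·2 + 3·2.

18 17
3 -5
37 20
15 28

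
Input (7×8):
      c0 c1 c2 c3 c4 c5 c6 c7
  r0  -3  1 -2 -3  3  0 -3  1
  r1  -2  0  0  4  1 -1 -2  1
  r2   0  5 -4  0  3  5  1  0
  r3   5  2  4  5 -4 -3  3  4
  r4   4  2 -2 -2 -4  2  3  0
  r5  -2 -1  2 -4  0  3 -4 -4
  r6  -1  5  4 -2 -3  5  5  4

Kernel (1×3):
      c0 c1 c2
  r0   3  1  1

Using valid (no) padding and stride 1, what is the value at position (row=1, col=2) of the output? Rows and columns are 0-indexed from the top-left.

5

The receptive field on the input at this output position is [0 4 1]. Elementwise product with the kernel and sum: 0·3 + 4·1 + 1·1.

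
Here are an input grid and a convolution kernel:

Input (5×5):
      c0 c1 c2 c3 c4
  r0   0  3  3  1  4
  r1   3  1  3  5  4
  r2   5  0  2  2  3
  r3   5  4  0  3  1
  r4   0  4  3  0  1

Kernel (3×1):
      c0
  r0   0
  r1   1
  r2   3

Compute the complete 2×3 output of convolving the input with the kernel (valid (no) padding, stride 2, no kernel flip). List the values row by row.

Output[0,0]: The receptive field on the input at this output position is [0 / 3 / 5]. Elementwise product with the kernel and sum: 3·1 + 5·3.
Output[0,1]: The receptive field on the input at this output position is [3 / 3 / 2]. Elementwise product with the kernel and sum: 3·1 + 2·3.

18 9 13
5 9 4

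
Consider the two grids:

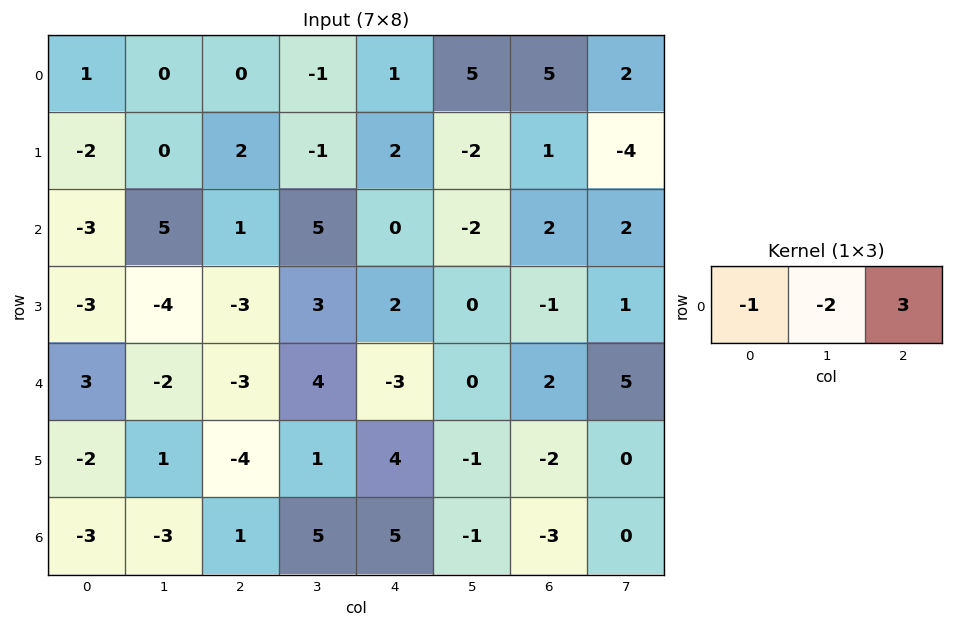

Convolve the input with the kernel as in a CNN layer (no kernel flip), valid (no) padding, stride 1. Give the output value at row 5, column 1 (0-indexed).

The receptive field on the input at this output position is [1 -4 1]. Elementwise product with the kernel and sum: 1·-1 + -4·-2 + 1·3.

10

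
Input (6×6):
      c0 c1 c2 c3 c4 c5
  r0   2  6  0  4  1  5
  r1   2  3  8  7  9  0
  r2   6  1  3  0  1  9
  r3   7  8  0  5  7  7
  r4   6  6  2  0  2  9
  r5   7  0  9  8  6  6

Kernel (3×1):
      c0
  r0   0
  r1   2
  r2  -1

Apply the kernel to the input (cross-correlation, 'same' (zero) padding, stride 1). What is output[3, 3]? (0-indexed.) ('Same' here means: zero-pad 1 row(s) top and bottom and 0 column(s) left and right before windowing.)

10

The receptive field on the zero-padded input at this output position is [0 / 5 / 0]. Elementwise product with the kernel and sum: 5·2 + 0·-1.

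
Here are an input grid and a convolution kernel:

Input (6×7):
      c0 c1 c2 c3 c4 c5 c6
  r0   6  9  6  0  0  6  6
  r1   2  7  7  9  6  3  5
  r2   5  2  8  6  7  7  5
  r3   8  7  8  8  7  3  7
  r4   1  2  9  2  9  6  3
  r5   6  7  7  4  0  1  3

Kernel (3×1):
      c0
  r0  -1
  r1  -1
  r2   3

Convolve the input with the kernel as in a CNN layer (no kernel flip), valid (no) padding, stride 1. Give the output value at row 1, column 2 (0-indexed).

9

The receptive field on the input at this output position is [7 / 8 / 8]. Elementwise product with the kernel and sum: 7·-1 + 8·-1 + 8·3.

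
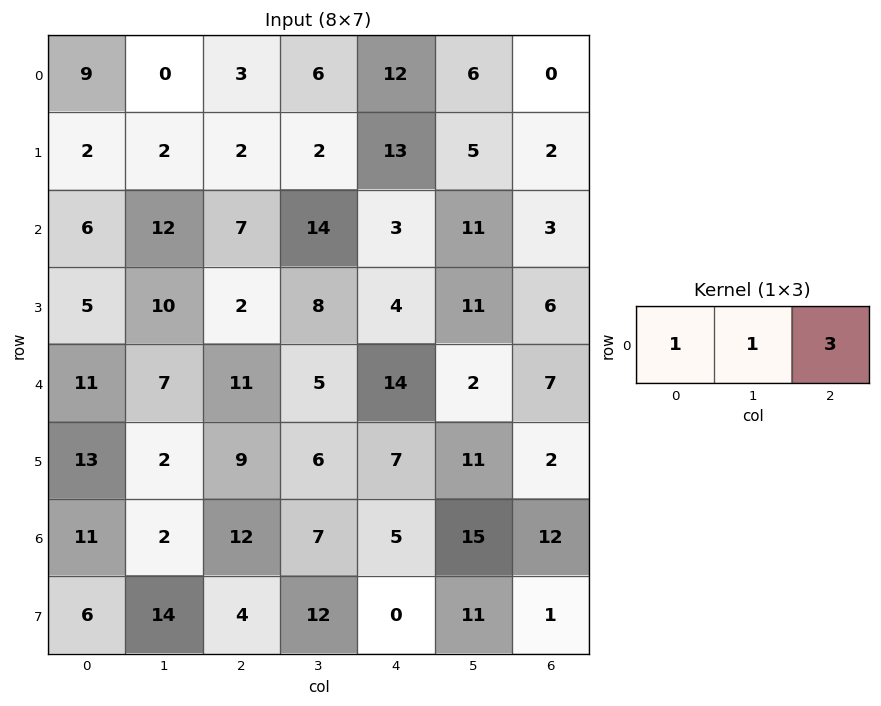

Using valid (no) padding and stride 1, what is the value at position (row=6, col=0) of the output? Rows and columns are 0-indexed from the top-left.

49

The receptive field on the input at this output position is [11 2 12]. Elementwise product with the kernel and sum: 11·1 + 2·1 + 12·3.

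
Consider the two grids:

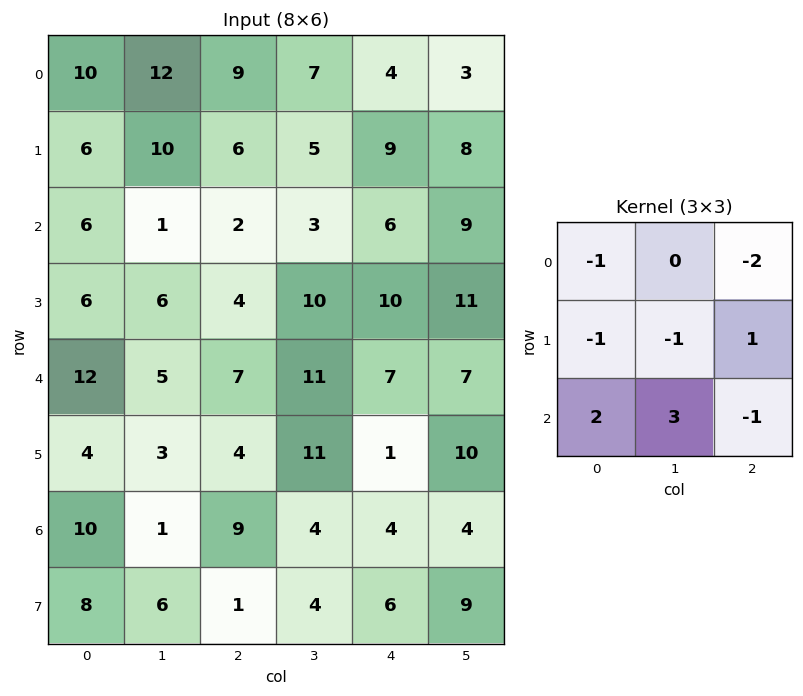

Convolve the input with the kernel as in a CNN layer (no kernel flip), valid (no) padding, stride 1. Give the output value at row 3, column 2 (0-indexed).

5

The receptive field on the input at this output position is [4 10 10 / 7 11 7 / 4 11 1]. Elementwise product with the kernel and sum: 4·-1 + 10·-2 + 7·-1 + 11·-1 + 7·1 + 4·2 + 11·3 + 1·-1.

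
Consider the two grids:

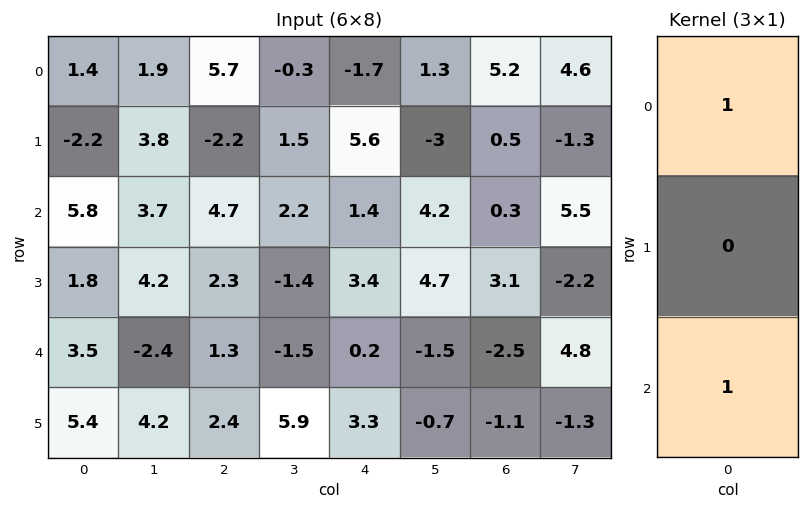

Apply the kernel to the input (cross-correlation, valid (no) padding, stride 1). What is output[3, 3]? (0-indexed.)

4.5

The receptive field on the input at this output position is [-1.4 / -1.5 / 5.9]. Elementwise product with the kernel and sum: -1.4·1 + 5.9·1.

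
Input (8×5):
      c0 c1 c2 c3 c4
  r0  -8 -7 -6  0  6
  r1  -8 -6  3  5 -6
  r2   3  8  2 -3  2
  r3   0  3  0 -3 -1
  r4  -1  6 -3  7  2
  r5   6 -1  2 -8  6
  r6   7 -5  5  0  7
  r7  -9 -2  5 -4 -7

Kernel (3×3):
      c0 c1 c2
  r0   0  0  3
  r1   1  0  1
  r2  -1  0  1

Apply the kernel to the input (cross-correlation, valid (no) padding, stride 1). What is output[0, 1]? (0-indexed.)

The receptive field on the input at this output position is [-7 -6 0 / -6 3 5 / 8 2 -3]. Elementwise product with the kernel and sum: 0·3 + -6·1 + 5·1 + 8·-1 + -3·1.

-12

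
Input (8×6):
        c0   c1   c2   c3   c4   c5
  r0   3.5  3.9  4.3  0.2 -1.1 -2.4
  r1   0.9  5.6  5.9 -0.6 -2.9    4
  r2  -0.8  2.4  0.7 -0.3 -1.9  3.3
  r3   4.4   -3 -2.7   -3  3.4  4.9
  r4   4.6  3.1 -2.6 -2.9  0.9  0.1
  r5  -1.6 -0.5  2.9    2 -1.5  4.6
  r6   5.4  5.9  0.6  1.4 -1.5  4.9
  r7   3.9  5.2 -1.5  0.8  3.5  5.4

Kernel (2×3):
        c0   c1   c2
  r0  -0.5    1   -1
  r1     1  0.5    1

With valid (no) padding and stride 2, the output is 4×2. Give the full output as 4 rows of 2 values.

7.45 1.85
2.3 0.45
4.45 -0.1
7.6 5

Output[0,0]: The receptive field on the input at this output position is [3.5 3.9 4.3 / 0.9 5.6 5.9]. Elementwise product with the kernel and sum: 3.5·-0.5 + 3.9·1 + 4.3·-1 + 0.9·1 + 5.6·0.5 + 5.9·1.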